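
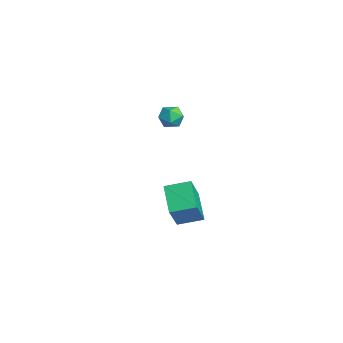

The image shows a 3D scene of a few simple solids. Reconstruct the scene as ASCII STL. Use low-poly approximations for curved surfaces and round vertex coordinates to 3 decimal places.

solid 
facet normal -0.468 0.358 -0.808
outer loop
vertex 2.013 -3.105 -0.087
vertex 2.452 -1.649 0.303
vertex 3.698 -3.325 -1.161
endloop
endfacet
facet normal -0.279 -0.928 -0.248
outer loop
vertex 4.728 -4.111 0.617
vertex 2.013 -3.105 -0.087
vertex 3.698 -3.325 -1.161
endloop
endfacet
facet normal -0.468 0.358 -0.808
outer loop
vertex 3.698 -3.325 -1.161
vertex 2.452 -1.649 0.303
vertex 4.137 -1.869 -0.771
endloop
endfacet
facet normal 0.838 -0.110 -0.534
outer loop
vertex 4.137 -1.869 -0.771
vertex 4.728 -4.111 0.617
vertex 3.698 -3.325 -1.161
endloop
endfacet
facet normal -0.838 0.110 0.534
outer loop
vertex 2.013 -3.105 -0.087
vertex 3.482 -2.435 2.081
vertex 2.452 -1.649 0.303
endloop
endfacet
facet normal -0.279 -0.928 -0.248
outer loop
vertex 3.043 -3.891 1.691
vertex 2.013 -3.105 -0.087
vertex 4.728 -4.111 0.617
endloop
endfacet
facet normal -0.838 0.110 0.534
outer loop
vertex 3.043 -3.891 1.691
vertex 3.482 -2.435 2.081
vertex 2.013 -3.105 -0.087
endloop
endfacet
facet normal 0.279 0.928 0.248
outer loop
vertex 2.452 -1.649 0.303
vertex 3.482 -2.435 2.081
vertex 4.137 -1.869 -0.771
endloop
endfacet
facet normal 0.838 -0.110 -0.534
outer loop
vertex 5.167 -2.655 1.007
vertex 4.728 -4.111 0.617
vertex 4.137 -1.869 -0.771
endloop
endfacet
facet normal 0.279 0.928 0.248
outer loop
vertex 4.137 -1.869 -0.771
vertex 3.482 -2.435 2.081
vertex 5.167 -2.655 1.007
endloop
endfacet
facet normal 0.468 -0.358 0.808
outer loop
vertex 5.167 -2.655 1.007
vertex 3.043 -3.891 1.691
vertex 4.728 -4.111 0.617
endloop
endfacet
facet normal 0.468 -0.358 0.808
outer loop
vertex 3.482 -2.435 2.081
vertex 3.043 -3.891 1.691
vertex 5.167 -2.655 1.007
endloop
endfacet
facet normal 0.128 0.919 0.372
outer loop
vertex -3.716 -0.497 3.152
vertex -3.82 -0.818 3.98
vertex -3.006 -0.783 3.614
endloop
endfacet
facet normal 0.491 0.839 -0.235
outer loop
vertex -3.716 -0.497 3.152
vertex -3.006 -0.783 3.614
vertex -3.084 -0.981 2.746
endloop
endfacet
facet normal 0.027 0.663 -0.748
outer loop
vertex -3.716 -0.497 3.152
vertex -3.084 -0.981 2.746
vertex -3.947 -1.139 2.575
endloop
endfacet
facet normal -0.624 0.634 -0.456
outer loop
vertex -3.716 -0.497 3.152
vertex -3.947 -1.139 2.575
vertex -4.402 -1.038 3.338
endloop
endfacet
facet normal -0.561 0.793 0.237
outer loop
vertex -3.716 -0.497 3.152
vertex -4.402 -1.038 3.338
vertex -3.82 -0.818 3.98
endloop
endfacet
facet normal 0.944 0.294 -0.152
outer loop
vertex -3.084 -0.981 2.746
vertex -3.006 -0.783 3.614
vertex -2.798 -1.602 3.322
endloop
endfacet
facet normal 0.356 0.424 0.833
outer loop
vertex -3.006 -0.783 3.614
vertex -3.82 -0.818 3.98
vertex -3.253 -1.501 4.085
endloop
endfacet
facet normal -0.759 0.219 0.613
outer loop
vertex -3.82 -0.818 3.98
vertex -4.402 -1.038 3.338
vertex -4.116 -1.659 3.914
endloop
endfacet
facet normal -0.860 -0.037 -0.508
outer loop
vertex -4.402 -1.038 3.338
vertex -3.947 -1.139 2.575
vertex -4.194 -1.857 3.046
endloop
endfacet
facet normal 0.193 0.009 -0.981
outer loop
vertex -3.947 -1.139 2.575
vertex -3.084 -0.981 2.746
vertex -3.38 -1.822 2.68
endloop
endfacet
facet normal 0.624 -0.634 0.456
outer loop
vertex -3.484 -2.143 3.508
vertex -2.798 -1.602 3.322
vertex -3.253 -1.501 4.085
endloop
endfacet
facet normal -0.027 -0.663 0.748
outer loop
vertex -3.484 -2.143 3.508
vertex -3.253 -1.501 4.085
vertex -4.116 -1.659 3.914
endloop
endfacet
facet normal -0.491 -0.839 0.235
outer loop
vertex -3.484 -2.143 3.508
vertex -4.116 -1.659 3.914
vertex -4.194 -1.857 3.046
endloop
endfacet
facet normal -0.128 -0.919 -0.372
outer loop
vertex -3.484 -2.143 3.508
vertex -4.194 -1.857 3.046
vertex -3.38 -1.822 2.68
endloop
endfacet
facet normal 0.561 -0.793 -0.237
outer loop
vertex -3.484 -2.143 3.508
vertex -3.38 -1.822 2.68
vertex -2.798 -1.602 3.322
endloop
endfacet
facet normal 0.860 0.037 0.508
outer loop
vertex -3.253 -1.501 4.085
vertex -2.798 -1.602 3.322
vertex -3.006 -0.783 3.614
endloop
endfacet
facet normal -0.193 -0.009 0.981
outer loop
vertex -4.116 -1.659 3.914
vertex -3.253 -1.501 4.085
vertex -3.82 -0.818 3.98
endloop
endfacet
facet normal -0.944 -0.294 0.152
outer loop
vertex -4.194 -1.857 3.046
vertex -4.116 -1.659 3.914
vertex -4.402 -1.038 3.338
endloop
endfacet
facet normal -0.356 -0.424 -0.833
outer loop
vertex -3.38 -1.822 2.68
vertex -4.194 -1.857 3.046
vertex -3.947 -1.139 2.575
endloop
endfacet
facet normal 0.759 -0.219 -0.613
outer loop
vertex -2.798 -1.602 3.322
vertex -3.38 -1.822 2.68
vertex -3.084 -0.981 2.746
endloop
endfacet

endsolid


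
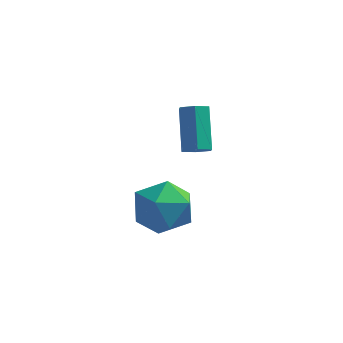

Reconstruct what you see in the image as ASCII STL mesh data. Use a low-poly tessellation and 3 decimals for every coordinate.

solid 
facet normal 0.185 -0.648 -0.739
outer loop
vertex 1.131 -1.223 0.15
vertex 0.627 -1.158 -0.033
vertex 1.023 -0.839 -0.214
endloop
endfacet
facet normal 0.962 0.273 0.003
outer loop
vertex 1.131 -1.223 0.15
vertex 1.023 -0.839 -0.214
vertex 0.816 -0.126 1.397
endloop
endfacet
facet normal 0.962 0.272 0.004
outer loop
vertex 0.816 -0.126 1.397
vertex 1.023 -0.839 -0.214
vertex 0.709 0.258 1.032
endloop
endfacet
facet normal -0.187 0.649 0.738
outer loop
vertex 0.816 -0.126 1.397
vertex 0.709 0.258 1.032
vertex 0.313 -0.062 1.213
endloop
endfacet
facet normal 0.187 -0.650 -0.737
outer loop
vertex 1.023 -0.839 -0.214
vertex 0.627 -1.158 -0.033
vertex 0.52 -0.775 -0.398
endloop
endfacet
facet normal 0.309 0.751 -0.583
outer loop
vertex 1.023 -0.839 -0.214
vertex 0.52 -0.775 -0.398
vertex 0.709 0.258 1.032
endloop
endfacet
facet normal 0.307 0.752 -0.584
outer loop
vertex 0.709 0.258 1.032
vertex 0.52 -0.775 -0.398
vertex 0.205 0.322 0.849
endloop
endfacet
facet normal -0.186 0.648 0.739
outer loop
vertex 0.709 0.258 1.032
vertex 0.205 0.322 0.849
vertex 0.313 -0.062 1.213
endloop
endfacet
facet normal 0.187 -0.650 -0.737
outer loop
vertex 0.52 -0.775 -0.398
vertex 0.627 -1.158 -0.033
vertex 0.124 -1.094 -0.217
endloop
endfacet
facet normal -0.654 0.479 -0.586
outer loop
vertex 0.52 -0.775 -0.398
vertex 0.124 -1.094 -0.217
vertex 0.205 0.322 0.849
endloop
endfacet
facet normal -0.654 0.479 -0.586
outer loop
vertex 0.205 0.322 0.849
vertex 0.124 -1.094 -0.217
vertex -0.191 0.003 1.03
endloop
endfacet
facet normal -0.185 0.648 0.739
outer loop
vertex 0.205 0.322 0.849
vertex -0.191 0.003 1.03
vertex 0.313 -0.062 1.213
endloop
endfacet
facet normal 0.187 -0.649 -0.738
outer loop
vertex 0.124 -1.094 -0.217
vertex 0.627 -1.158 -0.033
vertex 0.231 -1.478 0.148
endloop
endfacet
facet normal -0.962 -0.272 -0.004
outer loop
vertex 0.124 -1.094 -0.217
vertex 0.231 -1.478 0.148
vertex -0.191 0.003 1.03
endloop
endfacet
facet normal -0.962 -0.273 -0.002
outer loop
vertex -0.191 0.003 1.03
vertex 0.231 -1.478 0.148
vertex -0.083 -0.381 1.394
endloop
endfacet
facet normal -0.185 0.648 0.739
outer loop
vertex -0.191 0.003 1.03
vertex -0.083 -0.381 1.394
vertex 0.313 -0.062 1.213
endloop
endfacet
facet normal 0.186 -0.648 -0.739
outer loop
vertex 0.231 -1.478 0.148
vertex 0.627 -1.158 -0.033
vertex 0.735 -1.542 0.331
endloop
endfacet
facet normal -0.307 -0.751 0.584
outer loop
vertex 0.231 -1.478 0.148
vertex 0.735 -1.542 0.331
vertex -0.083 -0.381 1.394
endloop
endfacet
facet normal -0.309 -0.751 0.583
outer loop
vertex -0.083 -0.381 1.394
vertex 0.735 -1.542 0.331
vertex 0.42 -0.445 1.578
endloop
endfacet
facet normal -0.187 0.650 0.737
outer loop
vertex -0.083 -0.381 1.394
vertex 0.42 -0.445 1.578
vertex 0.313 -0.062 1.213
endloop
endfacet
facet normal 0.185 -0.648 -0.739
outer loop
vertex 0.735 -1.542 0.331
vertex 0.627 -1.158 -0.033
vertex 1.131 -1.223 0.15
endloop
endfacet
facet normal 0.654 -0.479 0.586
outer loop
vertex 0.735 -1.542 0.331
vertex 1.131 -1.223 0.15
vertex 0.42 -0.445 1.578
endloop
endfacet
facet normal 0.654 -0.479 0.586
outer loop
vertex 0.42 -0.445 1.578
vertex 1.131 -1.223 0.15
vertex 0.816 -0.126 1.397
endloop
endfacet
facet normal -0.187 0.650 0.737
outer loop
vertex 0.42 -0.445 1.578
vertex 0.816 -0.126 1.397
vertex 0.313 -0.062 1.213
endloop
endfacet
facet normal -0.976 -0.212 -0.054
outer loop
vertex -0.719 -3.736 -1.201
vertex -0.518 -4.75 -0.844
vertex -0.732 -3.95 -0.129
endloop
endfacet
facet normal -0.873 0.480 0.085
outer loop
vertex -0.719 -3.736 -1.201
vertex -0.732 -3.95 -0.129
vertex -0.264 -3.033 -0.498
endloop
endfacet
facet normal -0.481 0.756 -0.444
outer loop
vertex -0.719 -3.736 -1.201
vertex -0.264 -3.033 -0.498
vertex 0.239 -3.266 -1.44
endloop
endfacet
facet normal -0.342 0.234 -0.910
outer loop
vertex -0.719 -3.736 -1.201
vertex 0.239 -3.266 -1.44
vertex 0.082 -4.327 -1.654
endloop
endfacet
facet normal -0.647 -0.364 -0.670
outer loop
vertex -0.719 -3.736 -1.201
vertex 0.082 -4.327 -1.654
vertex -0.518 -4.75 -0.844
endloop
endfacet
facet normal -0.495 0.530 0.689
outer loop
vertex -0.264 -3.033 -0.498
vertex -0.732 -3.95 -0.129
vertex 0.218 -3.613 0.294
endloop
endfacet
facet normal -0.661 -0.591 0.463
outer loop
vertex -0.732 -3.95 -0.129
vertex -0.518 -4.75 -0.844
vertex 0.061 -4.674 0.08
endloop
endfacet
facet normal -0.130 -0.836 -0.533
outer loop
vertex -0.518 -4.75 -0.844
vertex 0.082 -4.327 -1.654
vertex 0.564 -4.907 -0.862
endloop
endfacet
facet normal 0.364 0.132 -0.922
outer loop
vertex 0.082 -4.327 -1.654
vertex 0.239 -3.266 -1.44
vertex 1.032 -3.99 -1.231
endloop
endfacet
facet normal 0.139 0.976 -0.167
outer loop
vertex 0.239 -3.266 -1.44
vertex -0.264 -3.033 -0.498
vertex 0.818 -3.19 -0.516
endloop
endfacet
facet normal 0.342 -0.234 0.910
outer loop
vertex 1.019 -4.204 -0.159
vertex 0.218 -3.613 0.294
vertex 0.061 -4.674 0.08
endloop
endfacet
facet normal 0.481 -0.756 0.444
outer loop
vertex 1.019 -4.204 -0.159
vertex 0.061 -4.674 0.08
vertex 0.564 -4.907 -0.862
endloop
endfacet
facet normal 0.873 -0.480 -0.085
outer loop
vertex 1.019 -4.204 -0.159
vertex 0.564 -4.907 -0.862
vertex 1.032 -3.99 -1.231
endloop
endfacet
facet normal 0.976 0.212 0.054
outer loop
vertex 1.019 -4.204 -0.159
vertex 1.032 -3.99 -1.231
vertex 0.818 -3.19 -0.516
endloop
endfacet
facet normal 0.647 0.364 0.670
outer loop
vertex 1.019 -4.204 -0.159
vertex 0.818 -3.19 -0.516
vertex 0.218 -3.613 0.294
endloop
endfacet
facet normal -0.364 -0.132 0.922
outer loop
vertex 0.061 -4.674 0.08
vertex 0.218 -3.613 0.294
vertex -0.732 -3.95 -0.129
endloop
endfacet
facet normal -0.139 -0.976 0.167
outer loop
vertex 0.564 -4.907 -0.862
vertex 0.061 -4.674 0.08
vertex -0.518 -4.75 -0.844
endloop
endfacet
facet normal 0.495 -0.530 -0.689
outer loop
vertex 1.032 -3.99 -1.231
vertex 0.564 -4.907 -0.862
vertex 0.082 -4.327 -1.654
endloop
endfacet
facet normal 0.661 0.591 -0.463
outer loop
vertex 0.818 -3.19 -0.516
vertex 1.032 -3.99 -1.231
vertex 0.239 -3.266 -1.44
endloop
endfacet
facet normal 0.130 0.836 0.533
outer loop
vertex 0.218 -3.613 0.294
vertex 0.818 -3.19 -0.516
vertex -0.264 -3.033 -0.498
endloop
endfacet

endsolid


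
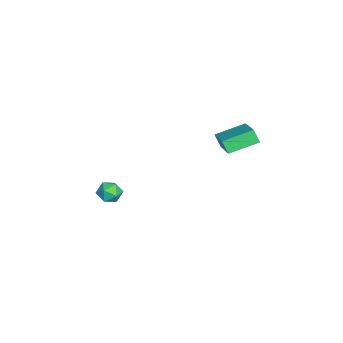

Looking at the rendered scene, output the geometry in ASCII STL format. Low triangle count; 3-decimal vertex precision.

solid 
facet normal -0.744 0.652 -0.142
outer loop
vertex -4.433 -3.71 -2.457
vertex -4.609 -3.748 -1.711
vertex -4.104 -3.226 -1.96
endloop
endfacet
facet normal -0.213 0.767 -0.606
outer loop
vertex -4.433 -3.71 -2.457
vertex -4.104 -3.226 -1.96
vertex -3.684 -3.549 -2.516
endloop
endfacet
facet normal -0.113 0.168 -0.979
outer loop
vertex -4.433 -3.71 -2.457
vertex -3.684 -3.549 -2.516
vertex -3.93 -4.27 -2.611
endloop
endfacet
facet normal -0.583 -0.318 -0.748
outer loop
vertex -4.433 -3.71 -2.457
vertex -3.93 -4.27 -2.611
vertex -4.502 -4.393 -2.113
endloop
endfacet
facet normal -0.973 -0.018 -0.230
outer loop
vertex -4.433 -3.71 -2.457
vertex -4.502 -4.393 -2.113
vertex -4.609 -3.748 -1.711
endloop
endfacet
facet normal 0.381 0.895 -0.232
outer loop
vertex -3.684 -3.549 -2.516
vertex -4.104 -3.226 -1.96
vertex -3.398 -3.487 -1.807
endloop
endfacet
facet normal -0.479 0.710 0.517
outer loop
vertex -4.104 -3.226 -1.96
vertex -4.609 -3.748 -1.711
vertex -3.97 -3.61 -1.309
endloop
endfacet
facet normal -0.848 -0.374 0.375
outer loop
vertex -4.609 -3.748 -1.711
vertex -4.502 -4.393 -2.113
vertex -4.216 -4.331 -1.404
endloop
endfacet
facet normal -0.218 -0.860 -0.462
outer loop
vertex -4.502 -4.393 -2.113
vertex -3.93 -4.27 -2.611
vertex -3.796 -4.654 -1.96
endloop
endfacet
facet normal 0.543 -0.075 -0.837
outer loop
vertex -3.93 -4.27 -2.611
vertex -3.684 -3.549 -2.516
vertex -3.291 -4.132 -2.209
endloop
endfacet
facet normal 0.583 0.318 0.748
outer loop
vertex -3.467 -4.17 -1.463
vertex -3.398 -3.487 -1.807
vertex -3.97 -3.61 -1.309
endloop
endfacet
facet normal 0.113 -0.168 0.979
outer loop
vertex -3.467 -4.17 -1.463
vertex -3.97 -3.61 -1.309
vertex -4.216 -4.331 -1.404
endloop
endfacet
facet normal 0.213 -0.767 0.606
outer loop
vertex -3.467 -4.17 -1.463
vertex -4.216 -4.331 -1.404
vertex -3.796 -4.654 -1.96
endloop
endfacet
facet normal 0.744 -0.652 0.142
outer loop
vertex -3.467 -4.17 -1.463
vertex -3.796 -4.654 -1.96
vertex -3.291 -4.132 -2.209
endloop
endfacet
facet normal 0.973 0.018 0.230
outer loop
vertex -3.467 -4.17 -1.463
vertex -3.291 -4.132 -2.209
vertex -3.398 -3.487 -1.807
endloop
endfacet
facet normal 0.218 0.860 0.462
outer loop
vertex -3.97 -3.61 -1.309
vertex -3.398 -3.487 -1.807
vertex -4.104 -3.226 -1.96
endloop
endfacet
facet normal -0.543 0.075 0.837
outer loop
vertex -4.216 -4.331 -1.404
vertex -3.97 -3.61 -1.309
vertex -4.609 -3.748 -1.711
endloop
endfacet
facet normal -0.381 -0.895 0.232
outer loop
vertex -3.796 -4.654 -1.96
vertex -4.216 -4.331 -1.404
vertex -4.502 -4.393 -2.113
endloop
endfacet
facet normal 0.479 -0.710 -0.517
outer loop
vertex -3.291 -4.132 -2.209
vertex -3.796 -4.654 -1.96
vertex -3.93 -4.27 -2.611
endloop
endfacet
facet normal 0.848 0.374 -0.375
outer loop
vertex -3.398 -3.487 -1.807
vertex -3.291 -4.132 -2.209
vertex -3.684 -3.549 -2.516
endloop
endfacet
facet normal -0.304 -0.414 0.858
outer loop
vertex -2.054 2.074 3.984
vertex -2.72 3.602 4.485
vertex -3.956 1.55 3.056
endloop
endfacet
facet normal 0.382 -0.878 -0.288
outer loop
vertex -3.7 1.898 2.335
vertex -2.054 2.074 3.984
vertex -3.956 1.55 3.056
endloop
endfacet
facet normal -0.305 -0.414 0.858
outer loop
vertex -3.956 1.55 3.056
vertex -2.72 3.602 4.485
vertex -4.622 3.078 3.556
endloop
endfacet
facet normal -0.872 -0.241 -0.426
outer loop
vertex -4.622 3.078 3.556
vertex -3.7 1.898 2.335
vertex -3.956 1.55 3.056
endloop
endfacet
facet normal 0.872 0.241 0.426
outer loop
vertex -2.054 2.074 3.984
vertex -2.464 3.95 3.764
vertex -2.72 3.602 4.485
endloop
endfacet
facet normal 0.383 -0.878 -0.288
outer loop
vertex -1.798 2.422 3.264
vertex -2.054 2.074 3.984
vertex -3.7 1.898 2.335
endloop
endfacet
facet normal 0.872 0.241 0.426
outer loop
vertex -1.798 2.422 3.264
vertex -2.464 3.95 3.764
vertex -2.054 2.074 3.984
endloop
endfacet
facet normal -0.383 0.878 0.288
outer loop
vertex -2.72 3.602 4.485
vertex -2.464 3.95 3.764
vertex -4.622 3.078 3.556
endloop
endfacet
facet normal -0.872 -0.240 -0.426
outer loop
vertex -4.366 3.426 2.836
vertex -3.7 1.898 2.335
vertex -4.622 3.078 3.556
endloop
endfacet
facet normal -0.382 0.878 0.288
outer loop
vertex -4.622 3.078 3.556
vertex -2.464 3.95 3.764
vertex -4.366 3.426 2.836
endloop
endfacet
facet normal 0.305 0.414 -0.858
outer loop
vertex -4.366 3.426 2.836
vertex -1.798 2.422 3.264
vertex -3.7 1.898 2.335
endloop
endfacet
facet normal 0.305 0.414 -0.858
outer loop
vertex -2.464 3.95 3.764
vertex -1.798 2.422 3.264
vertex -4.366 3.426 2.836
endloop
endfacet

endsolid


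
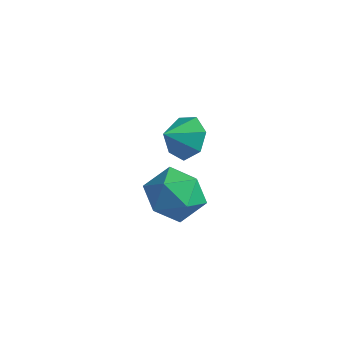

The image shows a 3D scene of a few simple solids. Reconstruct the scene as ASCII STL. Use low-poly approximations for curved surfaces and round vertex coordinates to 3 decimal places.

solid 
facet normal -0.334 0.842 -0.423
outer loop
vertex 0.984 -0.618 1.746
vertex 0.015 -0.648 2.452
vertex 1.004 -0.074 2.814
endloop
endfacet
facet normal 0.380 0.821 -0.425
outer loop
vertex 0.984 -0.618 1.746
vertex 1.004 -0.074 2.814
vertex 1.954 -0.705 2.444
endloop
endfacet
facet normal 0.582 0.235 -0.779
outer loop
vertex 0.984 -0.618 1.746
vertex 1.954 -0.705 2.444
vertex 1.553 -1.668 1.854
endloop
endfacet
facet normal -0.006 -0.106 -0.994
outer loop
vertex 0.984 -0.618 1.746
vertex 1.553 -1.668 1.854
vertex 0.355 -1.632 1.858
endloop
endfacet
facet normal -0.572 0.270 -0.774
outer loop
vertex 0.984 -0.618 1.746
vertex 0.355 -1.632 1.858
vertex 0.015 -0.648 2.452
endloop
endfacet
facet normal 0.601 0.759 0.250
outer loop
vertex 1.954 -0.705 2.444
vertex 1.004 -0.074 2.814
vertex 1.585 -0.788 3.582
endloop
endfacet
facet normal -0.553 0.793 0.254
outer loop
vertex 1.004 -0.074 2.814
vertex 0.015 -0.648 2.452
vertex 0.387 -0.752 3.586
endloop
endfacet
facet normal -0.940 -0.135 -0.315
outer loop
vertex 0.015 -0.648 2.452
vertex 0.355 -1.632 1.858
vertex -0.014 -1.715 2.996
endloop
endfacet
facet normal -0.025 -0.741 -0.671
outer loop
vertex 0.355 -1.632 1.858
vertex 1.553 -1.668 1.854
vertex 0.936 -2.346 2.626
endloop
endfacet
facet normal 0.928 -0.189 -0.322
outer loop
vertex 1.553 -1.668 1.854
vertex 1.954 -0.705 2.444
vertex 1.925 -1.772 2.988
endloop
endfacet
facet normal 0.006 0.106 0.994
outer loop
vertex 0.956 -1.802 3.694
vertex 1.585 -0.788 3.582
vertex 0.387 -0.752 3.586
endloop
endfacet
facet normal -0.582 -0.235 0.779
outer loop
vertex 0.956 -1.802 3.694
vertex 0.387 -0.752 3.586
vertex -0.014 -1.715 2.996
endloop
endfacet
facet normal -0.380 -0.821 0.425
outer loop
vertex 0.956 -1.802 3.694
vertex -0.014 -1.715 2.996
vertex 0.936 -2.346 2.626
endloop
endfacet
facet normal 0.334 -0.842 0.423
outer loop
vertex 0.956 -1.802 3.694
vertex 0.936 -2.346 2.626
vertex 1.925 -1.772 2.988
endloop
endfacet
facet normal 0.572 -0.270 0.774
outer loop
vertex 0.956 -1.802 3.694
vertex 1.925 -1.772 2.988
vertex 1.585 -0.788 3.582
endloop
endfacet
facet normal 0.025 0.741 0.671
outer loop
vertex 0.387 -0.752 3.586
vertex 1.585 -0.788 3.582
vertex 1.004 -0.074 2.814
endloop
endfacet
facet normal -0.928 0.189 0.322
outer loop
vertex -0.014 -1.715 2.996
vertex 0.387 -0.752 3.586
vertex 0.015 -0.648 2.452
endloop
endfacet
facet normal -0.601 -0.759 -0.250
outer loop
vertex 0.936 -2.346 2.626
vertex -0.014 -1.715 2.996
vertex 0.355 -1.632 1.858
endloop
endfacet
facet normal 0.553 -0.793 -0.254
outer loop
vertex 1.925 -1.772 2.988
vertex 0.936 -2.346 2.626
vertex 1.553 -1.668 1.854
endloop
endfacet
facet normal 0.940 0.135 0.315
outer loop
vertex 1.585 -0.788 3.582
vertex 1.925 -1.772 2.988
vertex 1.954 -0.705 2.444
endloop
endfacet
facet normal 0.255 0.783 -0.567
outer loop
vertex -1.397 2.337 0.887
vertex -1.786 2.964 1.577
vertex -0.843 2.608 1.51
endloop
endfacet
facet normal 0.432 -0.902 0.008
outer loop
vertex -1.397 2.337 0.887
vertex -0.843 2.608 1.51
vertex -2.094 2.016 2.263
endloop
endfacet
facet normal 0.255 0.783 -0.568
outer loop
vertex -0.843 2.608 1.51
vertex -1.786 2.964 1.577
vertex -0.999 3.147 2.183
endloop
endfacet
facet normal 0.606 -0.546 0.578
outer loop
vertex -0.843 2.608 1.51
vertex -0.999 3.147 2.183
vertex -2.094 2.016 2.263
endloop
endfacet
facet normal 0.255 0.783 -0.567
outer loop
vertex -0.999 3.147 2.183
vertex -1.786 2.964 1.577
vertex -1.748 3.548 2.4
endloop
endfacet
facet normal 0.209 -0.134 0.969
outer loop
vertex -0.999 3.147 2.183
vertex -1.748 3.548 2.4
vertex -2.094 2.016 2.263
endloop
endfacet
facet normal 0.255 0.783 -0.567
outer loop
vertex -1.748 3.548 2.4
vertex -1.786 2.964 1.577
vertex -2.525 3.509 1.997
endloop
endfacet
facet normal -0.461 0.025 0.887
outer loop
vertex -1.748 3.548 2.4
vertex -2.525 3.509 1.997
vertex -2.094 2.016 2.263
endloop
endfacet
facet normal 0.255 0.783 -0.568
outer loop
vertex -2.525 3.509 1.997
vertex -1.786 2.964 1.577
vertex -2.746 3.059 1.277
endloop
endfacet
facet normal -0.899 -0.189 0.394
outer loop
vertex -2.525 3.509 1.997
vertex -2.746 3.059 1.277
vertex -2.094 2.016 2.263
endloop
endfacet
facet normal 0.255 0.783 -0.567
outer loop
vertex -2.746 3.059 1.277
vertex -1.786 2.964 1.577
vertex -2.244 2.538 0.783
endloop
endfacet
facet normal -0.776 -0.616 -0.139
outer loop
vertex -2.746 3.059 1.277
vertex -2.244 2.538 0.783
vertex -2.094 2.016 2.263
endloop
endfacet
facet normal 0.255 0.783 -0.567
outer loop
vertex -2.244 2.538 0.783
vertex -1.786 2.964 1.577
vertex -1.397 2.337 0.887
endloop
endfacet
facet normal -0.183 -0.933 -0.310
outer loop
vertex -2.244 2.538 0.783
vertex -1.397 2.337 0.887
vertex -2.094 2.016 2.263
endloop
endfacet

endsolid


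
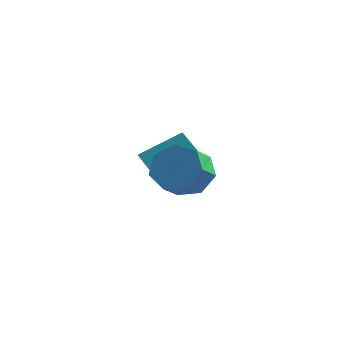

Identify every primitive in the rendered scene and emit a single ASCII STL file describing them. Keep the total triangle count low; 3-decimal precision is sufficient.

solid 
facet normal -0.762 0.252 0.597
outer loop
vertex -4.955 0.22 -2.48
vertex -3.812 1.509 -1.566
vertex -5.367 1.273 -3.45
endloop
endfacet
facet normal -0.586 -0.661 -0.469
outer loop
vertex -4.088 0.851 -4.454
vertex -4.955 0.22 -2.48
vertex -5.367 1.273 -3.45
endloop
endfacet
facet normal -0.762 0.251 0.597
outer loop
vertex -5.367 1.273 -3.45
vertex -3.812 1.509 -1.566
vertex -4.225 2.563 -2.536
endloop
endfacet
facet normal -0.278 0.707 -0.651
outer loop
vertex -4.225 2.563 -2.536
vertex -4.088 0.851 -4.454
vertex -5.367 1.273 -3.45
endloop
endfacet
facet normal 0.277 -0.707 0.650
outer loop
vertex -4.955 0.22 -2.48
vertex -2.533 1.087 -2.57
vertex -3.812 1.509 -1.566
endloop
endfacet
facet normal -0.586 -0.661 -0.469
outer loop
vertex -3.675 -0.203 -3.484
vertex -4.955 0.22 -2.48
vertex -4.088 0.851 -4.454
endloop
endfacet
facet normal 0.277 -0.707 0.651
outer loop
vertex -3.675 -0.203 -3.484
vertex -2.533 1.087 -2.57
vertex -4.955 0.22 -2.48
endloop
endfacet
facet normal 0.586 0.661 0.469
outer loop
vertex -3.812 1.509 -1.566
vertex -2.533 1.087 -2.57
vertex -4.225 2.563 -2.536
endloop
endfacet
facet normal -0.277 0.707 -0.651
outer loop
vertex -2.945 2.14 -3.54
vertex -4.088 0.851 -4.454
vertex -4.225 2.563 -2.536
endloop
endfacet
facet normal 0.586 0.661 0.469
outer loop
vertex -4.225 2.563 -2.536
vertex -2.533 1.087 -2.57
vertex -2.945 2.14 -3.54
endloop
endfacet
facet normal 0.761 -0.252 -0.597
outer loop
vertex -2.945 2.14 -3.54
vertex -3.675 -0.203 -3.484
vertex -4.088 0.851 -4.454
endloop
endfacet
facet normal 0.762 -0.252 -0.597
outer loop
vertex -2.533 1.087 -2.57
vertex -3.675 -0.203 -3.484
vertex -2.945 2.14 -3.54
endloop
endfacet
facet normal 0.025 0.790 -0.613
outer loop
vertex -0.446 -1.879 -1.44
vertex -1.476 -1.944 -1.566
vertex -0.942 -1.407 -0.852
endloop
endfacet
facet normal 0.835 0.321 0.447
outer loop
vertex -0.446 -1.879 -1.44
vertex -0.942 -1.407 -0.852
vertex -0.474 -2.771 -0.748
endloop
endfacet
facet normal 0.835 0.321 0.447
outer loop
vertex -0.474 -2.771 -0.748
vertex -0.942 -1.407 -0.852
vertex -0.97 -2.3 -0.16
endloop
endfacet
facet normal -0.025 -0.790 0.612
outer loop
vertex -0.474 -2.771 -0.748
vertex -0.97 -2.3 -0.16
vertex -1.504 -2.836 -0.874
endloop
endfacet
facet normal 0.025 0.790 -0.613
outer loop
vertex -0.942 -1.407 -0.852
vertex -1.476 -1.944 -1.566
vertex -1.841 -1.34 -0.802
endloop
endfacet
facet normal 0.089 0.608 0.789
outer loop
vertex -0.942 -1.407 -0.852
vertex -1.841 -1.34 -0.802
vertex -0.97 -2.3 -0.16
endloop
endfacet
facet normal 0.089 0.608 0.789
outer loop
vertex -0.97 -2.3 -0.16
vertex -1.841 -1.34 -0.802
vertex -1.869 -2.233 -0.11
endloop
endfacet
facet normal -0.025 -0.790 0.612
outer loop
vertex -0.97 -2.3 -0.16
vertex -1.869 -2.233 -0.11
vertex -1.504 -2.836 -0.874
endloop
endfacet
facet normal 0.025 0.790 -0.613
outer loop
vertex -1.841 -1.34 -0.802
vertex -1.476 -1.944 -1.566
vertex -2.465 -1.727 -1.327
endloop
endfacet
facet normal -0.722 0.438 0.536
outer loop
vertex -1.841 -1.34 -0.802
vertex -2.465 -1.727 -1.327
vertex -1.869 -2.233 -0.11
endloop
endfacet
facet normal -0.722 0.438 0.536
outer loop
vertex -1.869 -2.233 -0.11
vertex -2.465 -1.727 -1.327
vertex -2.493 -2.62 -0.635
endloop
endfacet
facet normal -0.025 -0.790 0.612
outer loop
vertex -1.869 -2.233 -0.11
vertex -2.493 -2.62 -0.635
vertex -1.504 -2.836 -0.874
endloop
endfacet
facet normal 0.025 0.790 -0.612
outer loop
vertex -2.465 -1.727 -1.327
vertex -1.476 -1.944 -1.566
vertex -2.344 -2.277 -2.032
endloop
endfacet
facet normal -0.991 -0.063 -0.121
outer loop
vertex -2.465 -1.727 -1.327
vertex -2.344 -2.277 -2.032
vertex -2.493 -2.62 -0.635
endloop
endfacet
facet normal -0.991 -0.063 -0.121
outer loop
vertex -2.493 -2.62 -0.635
vertex -2.344 -2.277 -2.032
vertex -2.372 -3.17 -1.34
endloop
endfacet
facet normal -0.025 -0.790 0.612
outer loop
vertex -2.493 -2.62 -0.635
vertex -2.372 -3.17 -1.34
vertex -1.504 -2.836 -0.874
endloop
endfacet
facet normal 0.025 0.790 -0.612
outer loop
vertex -2.344 -2.277 -2.032
vertex -1.476 -1.944 -1.566
vertex -1.57 -2.576 -2.386
endloop
endfacet
facet normal -0.513 -0.516 -0.686
outer loop
vertex -2.344 -2.277 -2.032
vertex -1.57 -2.576 -2.386
vertex -2.372 -3.17 -1.34
endloop
endfacet
facet normal -0.513 -0.516 -0.686
outer loop
vertex -2.372 -3.17 -1.34
vertex -1.57 -2.576 -2.386
vertex -1.598 -3.469 -1.694
endloop
endfacet
facet normal -0.025 -0.790 0.613
outer loop
vertex -2.372 -3.17 -1.34
vertex -1.598 -3.469 -1.694
vertex -1.504 -2.836 -0.874
endloop
endfacet
facet normal 0.025 0.790 -0.612
outer loop
vertex -1.57 -2.576 -2.386
vertex -1.476 -1.944 -1.566
vertex -0.725 -2.399 -2.123
endloop
endfacet
facet normal 0.350 -0.581 -0.735
outer loop
vertex -1.57 -2.576 -2.386
vertex -0.725 -2.399 -2.123
vertex -1.598 -3.469 -1.694
endloop
endfacet
facet normal 0.350 -0.581 -0.735
outer loop
vertex -1.598 -3.469 -1.694
vertex -0.725 -2.399 -2.123
vertex -0.753 -3.292 -1.431
endloop
endfacet
facet normal -0.025 -0.790 0.613
outer loop
vertex -1.598 -3.469 -1.694
vertex -0.753 -3.292 -1.431
vertex -1.504 -2.836 -0.874
endloop
endfacet
facet normal 0.025 0.790 -0.612
outer loop
vertex -0.725 -2.399 -2.123
vertex -1.476 -1.944 -1.566
vertex -0.446 -1.879 -1.44
endloop
endfacet
facet normal 0.951 -0.208 -0.230
outer loop
vertex -0.725 -2.399 -2.123
vertex -0.446 -1.879 -1.44
vertex -0.753 -3.292 -1.431
endloop
endfacet
facet normal 0.951 -0.208 -0.230
outer loop
vertex -0.753 -3.292 -1.431
vertex -0.446 -1.879 -1.44
vertex -0.474 -2.771 -0.748
endloop
endfacet
facet normal -0.025 -0.790 0.613
outer loop
vertex -0.753 -3.292 -1.431
vertex -0.474 -2.771 -0.748
vertex -1.504 -2.836 -0.874
endloop
endfacet

endsolid


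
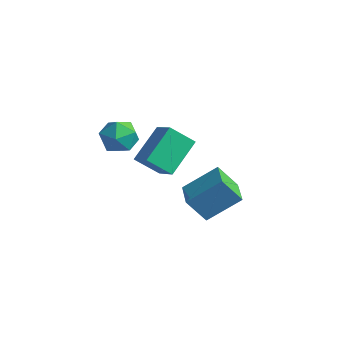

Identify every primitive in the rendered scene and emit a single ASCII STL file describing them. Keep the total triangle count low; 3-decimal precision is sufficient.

solid 
facet normal -0.457 -0.391 0.799
outer loop
vertex -1.152 0.528 -2.353
vertex -2.314 1.54 -2.523
vertex -2.138 -0.809 -3.571
endloop
endfacet
facet normal 0.750 -0.653 0.109
outer loop
vertex -1.426 -0.2 -4.817
vertex -1.152 0.528 -2.353
vertex -2.138 -0.809 -3.571
endloop
endfacet
facet normal -0.456 -0.391 0.799
outer loop
vertex -2.138 -0.809 -3.571
vertex -2.314 1.54 -2.523
vertex -3.3 0.202 -3.74
endloop
endfacet
facet normal -0.479 -0.649 -0.591
outer loop
vertex -3.3 0.202 -3.74
vertex -1.426 -0.2 -4.817
vertex -2.138 -0.809 -3.571
endloop
endfacet
facet normal 0.479 0.649 0.591
outer loop
vertex -1.152 0.528 -2.353
vertex -1.602 2.149 -3.769
vertex -2.314 1.54 -2.523
endloop
endfacet
facet normal 0.750 -0.652 0.109
outer loop
vertex -0.44 1.138 -3.6
vertex -1.152 0.528 -2.353
vertex -1.426 -0.2 -4.817
endloop
endfacet
facet normal 0.479 0.649 0.591
outer loop
vertex -0.44 1.138 -3.6
vertex -1.602 2.149 -3.769
vertex -1.152 0.528 -2.353
endloop
endfacet
facet normal -0.750 0.652 -0.110
outer loop
vertex -2.314 1.54 -2.523
vertex -1.602 2.149 -3.769
vertex -3.3 0.202 -3.74
endloop
endfacet
facet normal -0.479 -0.649 -0.591
outer loop
vertex -2.588 0.812 -4.987
vertex -1.426 -0.2 -4.817
vertex -3.3 0.202 -3.74
endloop
endfacet
facet normal -0.750 0.652 -0.109
outer loop
vertex -3.3 0.202 -3.74
vertex -1.602 2.149 -3.769
vertex -2.588 0.812 -4.987
endloop
endfacet
facet normal 0.457 0.390 -0.799
outer loop
vertex -2.588 0.812 -4.987
vertex -0.44 1.138 -3.6
vertex -1.426 -0.2 -4.817
endloop
endfacet
facet normal 0.457 0.391 -0.799
outer loop
vertex -1.602 2.149 -3.769
vertex -0.44 1.138 -3.6
vertex -2.588 0.812 -4.987
endloop
endfacet
facet normal -0.598 -0.499 0.627
outer loop
vertex -1.757 -2.257 2.539
vertex -2.936 -1.835 1.75
vertex -1.58 -3.918 1.387
endloop
endfacet
facet normal 0.796 -0.285 0.533
outer loop
vertex -0.724 -3.205 0.49
vertex -1.757 -2.257 2.539
vertex -1.58 -3.918 1.387
endloop
endfacet
facet normal -0.598 -0.499 0.628
outer loop
vertex -1.58 -3.918 1.387
vertex -2.936 -1.835 1.75
vertex -2.759 -3.497 0.598
endloop
endfacet
facet normal 0.087 -0.819 -0.567
outer loop
vertex -2.759 -3.497 0.598
vertex -0.724 -3.205 0.49
vertex -1.58 -3.918 1.387
endloop
endfacet
facet normal -0.087 0.819 0.568
outer loop
vertex -1.757 -2.257 2.539
vertex -2.08 -1.122 0.853
vertex -2.936 -1.835 1.75
endloop
endfacet
facet normal 0.796 -0.285 0.533
outer loop
vertex -0.901 -1.543 1.642
vertex -1.757 -2.257 2.539
vertex -0.724 -3.205 0.49
endloop
endfacet
facet normal -0.088 0.818 0.568
outer loop
vertex -0.901 -1.543 1.642
vertex -2.08 -1.122 0.853
vertex -1.757 -2.257 2.539
endloop
endfacet
facet normal -0.796 0.285 -0.533
outer loop
vertex -2.936 -1.835 1.75
vertex -2.08 -1.122 0.853
vertex -2.759 -3.497 0.598
endloop
endfacet
facet normal 0.087 -0.818 -0.568
outer loop
vertex -1.903 -2.783 -0.299
vertex -0.724 -3.205 0.49
vertex -2.759 -3.497 0.598
endloop
endfacet
facet normal -0.797 0.285 -0.533
outer loop
vertex -2.759 -3.497 0.598
vertex -2.08 -1.122 0.853
vertex -1.903 -2.783 -0.299
endloop
endfacet
facet normal 0.598 0.499 -0.627
outer loop
vertex -1.903 -2.783 -0.299
vertex -0.901 -1.543 1.642
vertex -0.724 -3.205 0.49
endloop
endfacet
facet normal 0.598 0.499 -0.627
outer loop
vertex -2.08 -1.122 0.853
vertex -0.901 -1.543 1.642
vertex -1.903 -2.783 -0.299
endloop
endfacet
facet normal -0.628 -0.257 0.734
outer loop
vertex -4.7 -3.105 1.845
vertex -4.343 -4.049 1.82
vertex -3.916 -3.364 2.425
endloop
endfacet
facet normal -0.441 0.430 0.788
outer loop
vertex -4.7 -3.105 1.845
vertex -3.916 -3.364 2.425
vertex -3.916 -2.478 1.942
endloop
endfacet
facet normal -0.628 0.757 0.181
outer loop
vertex -4.7 -3.105 1.845
vertex -3.916 -2.478 1.942
vertex -4.342 -2.615 1.038
endloop
endfacet
facet normal -0.930 0.272 -0.247
outer loop
vertex -4.7 -3.105 1.845
vertex -4.342 -2.615 1.038
vertex -4.606 -3.587 0.962
endloop
endfacet
facet normal -0.930 -0.354 0.094
outer loop
vertex -4.7 -3.105 1.845
vertex -4.606 -3.587 0.962
vertex -4.343 -4.049 1.82
endloop
endfacet
facet normal 0.268 0.461 0.846
outer loop
vertex -3.916 -2.478 1.942
vertex -3.916 -3.364 2.425
vertex -3.074 -3.033 1.978
endloop
endfacet
facet normal -0.034 -0.650 0.759
outer loop
vertex -3.916 -3.364 2.425
vertex -4.343 -4.049 1.82
vertex -3.338 -4.005 1.902
endloop
endfacet
facet normal -0.521 -0.808 -0.275
outer loop
vertex -4.343 -4.049 1.82
vertex -4.606 -3.587 0.962
vertex -3.764 -4.142 0.998
endloop
endfacet
facet normal -0.521 0.206 -0.828
outer loop
vertex -4.606 -3.587 0.962
vertex -4.342 -2.615 1.038
vertex -3.764 -3.256 0.515
endloop
endfacet
facet normal -0.032 0.990 -0.135
outer loop
vertex -4.342 -2.615 1.038
vertex -3.916 -2.478 1.942
vertex -3.337 -2.571 1.12
endloop
endfacet
facet normal 0.930 -0.272 0.247
outer loop
vertex -2.98 -3.515 1.095
vertex -3.074 -3.033 1.978
vertex -3.338 -4.005 1.902
endloop
endfacet
facet normal 0.628 -0.757 -0.181
outer loop
vertex -2.98 -3.515 1.095
vertex -3.338 -4.005 1.902
vertex -3.764 -4.142 0.998
endloop
endfacet
facet normal 0.441 -0.430 -0.788
outer loop
vertex -2.98 -3.515 1.095
vertex -3.764 -4.142 0.998
vertex -3.764 -3.256 0.515
endloop
endfacet
facet normal 0.628 0.257 -0.734
outer loop
vertex -2.98 -3.515 1.095
vertex -3.764 -3.256 0.515
vertex -3.337 -2.571 1.12
endloop
endfacet
facet normal 0.930 0.354 -0.094
outer loop
vertex -2.98 -3.515 1.095
vertex -3.337 -2.571 1.12
vertex -3.074 -3.033 1.978
endloop
endfacet
facet normal 0.521 -0.206 0.828
outer loop
vertex -3.338 -4.005 1.902
vertex -3.074 -3.033 1.978
vertex -3.916 -3.364 2.425
endloop
endfacet
facet normal 0.032 -0.990 0.135
outer loop
vertex -3.764 -4.142 0.998
vertex -3.338 -4.005 1.902
vertex -4.343 -4.049 1.82
endloop
endfacet
facet normal -0.268 -0.461 -0.846
outer loop
vertex -3.764 -3.256 0.515
vertex -3.764 -4.142 0.998
vertex -4.606 -3.587 0.962
endloop
endfacet
facet normal 0.034 0.650 -0.759
outer loop
vertex -3.337 -2.571 1.12
vertex -3.764 -3.256 0.515
vertex -4.342 -2.615 1.038
endloop
endfacet
facet normal 0.521 0.808 0.275
outer loop
vertex -3.074 -3.033 1.978
vertex -3.337 -2.571 1.12
vertex -3.916 -2.478 1.942
endloop
endfacet

endsolid


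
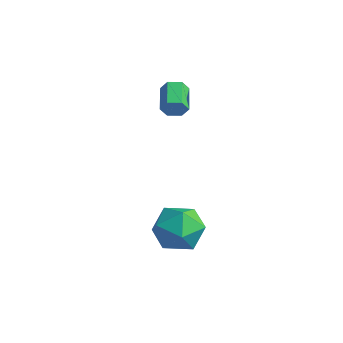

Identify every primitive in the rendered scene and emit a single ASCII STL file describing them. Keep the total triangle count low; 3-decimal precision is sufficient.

solid 
facet normal -0.295 0.356 0.887
outer loop
vertex -0.489 -0.874 -2.201
vertex -1.162 -1.791 -2.057
vertex -0.077 -1.812 -1.687
endloop
endfacet
facet normal 0.370 0.566 0.737
outer loop
vertex -0.489 -0.874 -2.201
vertex -0.077 -1.812 -1.687
vertex 0.567 -1.244 -2.447
endloop
endfacet
facet normal 0.353 0.927 0.122
outer loop
vertex -0.489 -0.874 -2.201
vertex 0.567 -1.244 -2.447
vertex -0.119 -0.872 -3.286
endloop
endfacet
facet normal -0.322 0.941 -0.108
outer loop
vertex -0.489 -0.874 -2.201
vertex -0.119 -0.872 -3.286
vertex -1.188 -1.21 -3.045
endloop
endfacet
facet normal -0.722 0.587 0.364
outer loop
vertex -0.489 -0.874 -2.201
vertex -1.188 -1.21 -3.045
vertex -1.162 -1.791 -2.057
endloop
endfacet
facet normal 0.769 -0.017 0.639
outer loop
vertex 0.567 -1.244 -2.447
vertex -0.077 -1.812 -1.687
vertex 0.548 -2.39 -2.455
endloop
endfacet
facet normal -0.308 -0.358 0.882
outer loop
vertex -0.077 -1.812 -1.687
vertex -1.162 -1.791 -2.057
vertex -0.521 -2.728 -2.214
endloop
endfacet
facet normal -0.999 0.016 0.036
outer loop
vertex -1.162 -1.791 -2.057
vertex -1.188 -1.21 -3.045
vertex -1.207 -2.356 -3.053
endloop
endfacet
facet normal -0.350 0.589 -0.728
outer loop
vertex -1.188 -1.21 -3.045
vertex -0.119 -0.872 -3.286
vertex -0.563 -1.788 -3.813
endloop
endfacet
facet normal 0.743 0.568 -0.356
outer loop
vertex -0.119 -0.872 -3.286
vertex 0.567 -1.244 -2.447
vertex 0.522 -1.809 -3.443
endloop
endfacet
facet normal 0.322 -0.941 0.108
outer loop
vertex -0.151 -2.726 -3.299
vertex 0.548 -2.39 -2.455
vertex -0.521 -2.728 -2.214
endloop
endfacet
facet normal -0.353 -0.927 -0.122
outer loop
vertex -0.151 -2.726 -3.299
vertex -0.521 -2.728 -2.214
vertex -1.207 -2.356 -3.053
endloop
endfacet
facet normal -0.370 -0.566 -0.737
outer loop
vertex -0.151 -2.726 -3.299
vertex -1.207 -2.356 -3.053
vertex -0.563 -1.788 -3.813
endloop
endfacet
facet normal 0.295 -0.356 -0.887
outer loop
vertex -0.151 -2.726 -3.299
vertex -0.563 -1.788 -3.813
vertex 0.522 -1.809 -3.443
endloop
endfacet
facet normal 0.722 -0.587 -0.364
outer loop
vertex -0.151 -2.726 -3.299
vertex 0.522 -1.809 -3.443
vertex 0.548 -2.39 -2.455
endloop
endfacet
facet normal 0.350 -0.589 0.728
outer loop
vertex -0.521 -2.728 -2.214
vertex 0.548 -2.39 -2.455
vertex -0.077 -1.812 -1.687
endloop
endfacet
facet normal -0.743 -0.568 0.356
outer loop
vertex -1.207 -2.356 -3.053
vertex -0.521 -2.728 -2.214
vertex -1.162 -1.791 -2.057
endloop
endfacet
facet normal -0.769 0.017 -0.639
outer loop
vertex -0.563 -1.788 -3.813
vertex -1.207 -2.356 -3.053
vertex -1.188 -1.21 -3.045
endloop
endfacet
facet normal 0.308 0.358 -0.882
outer loop
vertex 0.522 -1.809 -3.443
vertex -0.563 -1.788 -3.813
vertex -0.119 -0.872 -3.286
endloop
endfacet
facet normal 0.999 -0.016 -0.036
outer loop
vertex 0.548 -2.39 -2.455
vertex 0.522 -1.809 -3.443
vertex 0.567 -1.244 -2.447
endloop
endfacet
facet normal 0.712 -0.623 -0.323
outer loop
vertex -2.634 0.384 2.113
vertex -2.938 0.274 1.655
vertex -2.57 0.696 1.652
endloop
endfacet
facet normal 0.692 0.549 0.468
outer loop
vertex -2.634 0.384 2.113
vertex -2.57 0.696 1.652
vertex -3.539 1.176 2.522
endloop
endfacet
facet normal 0.693 0.548 0.469
outer loop
vertex -3.539 1.176 2.522
vertex -2.57 0.696 1.652
vertex -3.474 1.488 2.062
endloop
endfacet
facet normal -0.712 0.623 0.322
outer loop
vertex -3.539 1.176 2.522
vertex -3.474 1.488 2.062
vertex -3.842 1.066 2.065
endloop
endfacet
facet normal 0.713 -0.624 -0.322
outer loop
vertex -2.57 0.696 1.652
vertex -2.938 0.274 1.655
vertex -2.873 0.586 1.194
endloop
endfacet
facet normal 0.447 0.757 -0.477
outer loop
vertex -2.57 0.696 1.652
vertex -2.873 0.586 1.194
vertex -3.474 1.488 2.062
endloop
endfacet
facet normal 0.446 0.757 -0.478
outer loop
vertex -3.474 1.488 2.062
vertex -2.873 0.586 1.194
vertex -3.778 1.378 1.604
endloop
endfacet
facet normal -0.712 0.623 0.323
outer loop
vertex -3.474 1.488 2.062
vertex -3.778 1.378 1.604
vertex -3.842 1.066 2.065
endloop
endfacet
facet normal 0.712 -0.624 -0.322
outer loop
vertex -2.873 0.586 1.194
vertex -2.938 0.274 1.655
vertex -3.241 0.164 1.198
endloop
endfacet
facet normal -0.248 0.207 -0.946
outer loop
vertex -2.873 0.586 1.194
vertex -3.241 0.164 1.198
vertex -3.778 1.378 1.604
endloop
endfacet
facet normal -0.246 0.208 -0.947
outer loop
vertex -3.778 1.378 1.604
vertex -3.241 0.164 1.198
vertex -4.146 0.956 1.607
endloop
endfacet
facet normal -0.712 0.623 0.323
outer loop
vertex -3.778 1.378 1.604
vertex -4.146 0.956 1.607
vertex -3.842 1.066 2.065
endloop
endfacet
facet normal 0.712 -0.623 -0.322
outer loop
vertex -3.241 0.164 1.198
vertex -2.938 0.274 1.655
vertex -3.306 -0.148 1.658
endloop
endfacet
facet normal -0.692 -0.548 -0.470
outer loop
vertex -3.241 0.164 1.198
vertex -3.306 -0.148 1.658
vertex -4.146 0.956 1.607
endloop
endfacet
facet normal -0.693 -0.549 -0.468
outer loop
vertex -4.146 0.956 1.607
vertex -3.306 -0.148 1.658
vertex -4.21 0.644 2.068
endloop
endfacet
facet normal -0.712 0.623 0.323
outer loop
vertex -4.146 0.956 1.607
vertex -4.21 0.644 2.068
vertex -3.842 1.066 2.065
endloop
endfacet
facet normal 0.712 -0.623 -0.323
outer loop
vertex -3.306 -0.148 1.658
vertex -2.938 0.274 1.655
vertex -3.002 -0.038 2.116
endloop
endfacet
facet normal -0.446 -0.757 0.478
outer loop
vertex -3.306 -0.148 1.658
vertex -3.002 -0.038 2.116
vertex -4.21 0.644 2.068
endloop
endfacet
facet normal -0.446 -0.757 0.477
outer loop
vertex -4.21 0.644 2.068
vertex -3.002 -0.038 2.116
vertex -3.907 0.754 2.526
endloop
endfacet
facet normal -0.713 0.624 0.322
outer loop
vertex -4.21 0.644 2.068
vertex -3.907 0.754 2.526
vertex -3.842 1.066 2.065
endloop
endfacet
facet normal 0.712 -0.623 -0.323
outer loop
vertex -3.002 -0.038 2.116
vertex -2.938 0.274 1.655
vertex -2.634 0.384 2.113
endloop
endfacet
facet normal 0.247 -0.208 0.946
outer loop
vertex -3.002 -0.038 2.116
vertex -2.634 0.384 2.113
vertex -3.907 0.754 2.526
endloop
endfacet
facet normal 0.247 -0.207 0.947
outer loop
vertex -3.907 0.754 2.526
vertex -2.634 0.384 2.113
vertex -3.539 1.176 2.522
endloop
endfacet
facet normal -0.712 0.624 0.322
outer loop
vertex -3.907 0.754 2.526
vertex -3.539 1.176 2.522
vertex -3.842 1.066 2.065
endloop
endfacet

endsolid


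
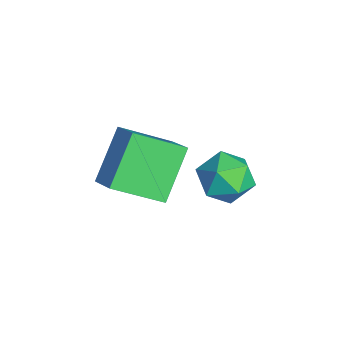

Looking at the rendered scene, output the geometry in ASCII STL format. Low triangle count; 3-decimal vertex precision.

solid 
facet normal 0.040 0.083 0.996
outer loop
vertex 3.288 3.06 0.855
vertex 2.452 2.36 0.947
vertex 3.479 1.986 0.937
endloop
endfacet
facet normal 0.685 0.176 0.707
outer loop
vertex 3.288 3.06 0.855
vertex 3.479 1.986 0.937
vertex 4.053 2.591 0.23
endloop
endfacet
facet normal 0.646 0.722 0.248
outer loop
vertex 3.288 3.06 0.855
vertex 4.053 2.591 0.23
vertex 3.38 3.34 -0.198
endloop
endfacet
facet normal -0.026 0.967 0.255
outer loop
vertex 3.288 3.06 0.855
vertex 3.38 3.34 -0.198
vertex 2.39 3.197 0.245
endloop
endfacet
facet normal -0.400 0.572 0.717
outer loop
vertex 3.288 3.06 0.855
vertex 2.39 3.197 0.245
vertex 2.452 2.36 0.947
endloop
endfacet
facet normal 0.847 -0.412 0.336
outer loop
vertex 4.053 2.591 0.23
vertex 3.479 1.986 0.937
vertex 3.69 1.603 -0.065
endloop
endfacet
facet normal -0.197 -0.562 0.803
outer loop
vertex 3.479 1.986 0.937
vertex 2.452 2.36 0.947
vertex 2.7 1.46 0.378
endloop
endfacet
facet normal -0.908 0.228 0.352
outer loop
vertex 2.452 2.36 0.947
vertex 2.39 3.197 0.245
vertex 2.027 2.209 -0.05
endloop
endfacet
facet normal -0.302 0.867 -0.395
outer loop
vertex 2.39 3.197 0.245
vertex 3.38 3.34 -0.198
vertex 2.601 2.814 -0.757
endloop
endfacet
facet normal 0.783 0.472 -0.405
outer loop
vertex 3.38 3.34 -0.198
vertex 4.053 2.591 0.23
vertex 3.628 2.44 -0.767
endloop
endfacet
facet normal 0.026 -0.967 -0.255
outer loop
vertex 2.792 1.74 -0.675
vertex 3.69 1.603 -0.065
vertex 2.7 1.46 0.378
endloop
endfacet
facet normal -0.646 -0.722 -0.248
outer loop
vertex 2.792 1.74 -0.675
vertex 2.7 1.46 0.378
vertex 2.027 2.209 -0.05
endloop
endfacet
facet normal -0.685 -0.176 -0.707
outer loop
vertex 2.792 1.74 -0.675
vertex 2.027 2.209 -0.05
vertex 2.601 2.814 -0.757
endloop
endfacet
facet normal -0.040 -0.083 -0.996
outer loop
vertex 2.792 1.74 -0.675
vertex 2.601 2.814 -0.757
vertex 3.628 2.44 -0.767
endloop
endfacet
facet normal 0.400 -0.572 -0.717
outer loop
vertex 2.792 1.74 -0.675
vertex 3.628 2.44 -0.767
vertex 3.69 1.603 -0.065
endloop
endfacet
facet normal 0.302 -0.867 0.395
outer loop
vertex 2.7 1.46 0.378
vertex 3.69 1.603 -0.065
vertex 3.479 1.986 0.937
endloop
endfacet
facet normal -0.783 -0.472 0.405
outer loop
vertex 2.027 2.209 -0.05
vertex 2.7 1.46 0.378
vertex 2.452 2.36 0.947
endloop
endfacet
facet normal -0.847 0.412 -0.336
outer loop
vertex 2.601 2.814 -0.757
vertex 2.027 2.209 -0.05
vertex 2.39 3.197 0.245
endloop
endfacet
facet normal 0.197 0.562 -0.803
outer loop
vertex 3.628 2.44 -0.767
vertex 2.601 2.814 -0.757
vertex 3.38 3.34 -0.198
endloop
endfacet
facet normal 0.908 -0.228 -0.352
outer loop
vertex 3.69 1.603 -0.065
vertex 3.628 2.44 -0.767
vertex 4.053 2.591 0.23
endloop
endfacet
facet normal -0.826 -0.257 -0.501
outer loop
vertex 2.574 -1.061 3.143
vertex 2.678 0.695 2.07
vertex 3.775 -2.036 1.664
endloop
endfacet
facet normal -0.050 -0.852 0.521
outer loop
vertex 4.742 -1.735 2.25
vertex 2.574 -1.061 3.143
vertex 3.775 -2.036 1.664
endloop
endfacet
facet normal -0.826 -0.257 -0.501
outer loop
vertex 3.775 -2.036 1.664
vertex 2.678 0.695 2.07
vertex 3.879 -0.281 0.591
endloop
endfacet
facet normal 0.561 -0.456 -0.691
outer loop
vertex 3.879 -0.281 0.591
vertex 4.742 -1.735 2.25
vertex 3.775 -2.036 1.664
endloop
endfacet
facet normal -0.561 0.456 0.691
outer loop
vertex 2.574 -1.061 3.143
vertex 3.645 0.996 2.656
vertex 2.678 0.695 2.07
endloop
endfacet
facet normal -0.050 -0.852 0.521
outer loop
vertex 3.541 -0.759 3.729
vertex 2.574 -1.061 3.143
vertex 4.742 -1.735 2.25
endloop
endfacet
facet normal -0.561 0.456 0.691
outer loop
vertex 3.541 -0.759 3.729
vertex 3.645 0.996 2.656
vertex 2.574 -1.061 3.143
endloop
endfacet
facet normal 0.051 0.852 -0.521
outer loop
vertex 2.678 0.695 2.07
vertex 3.645 0.996 2.656
vertex 3.879 -0.281 0.591
endloop
endfacet
facet normal 0.561 -0.456 -0.691
outer loop
vertex 4.846 0.021 1.177
vertex 4.742 -1.735 2.25
vertex 3.879 -0.281 0.591
endloop
endfacet
facet normal 0.050 0.852 -0.521
outer loop
vertex 3.879 -0.281 0.591
vertex 3.645 0.996 2.656
vertex 4.846 0.021 1.177
endloop
endfacet
facet normal 0.826 0.257 0.501
outer loop
vertex 4.846 0.021 1.177
vertex 3.541 -0.759 3.729
vertex 4.742 -1.735 2.25
endloop
endfacet
facet normal 0.826 0.257 0.501
outer loop
vertex 3.645 0.996 2.656
vertex 3.541 -0.759 3.729
vertex 4.846 0.021 1.177
endloop
endfacet

endsolid


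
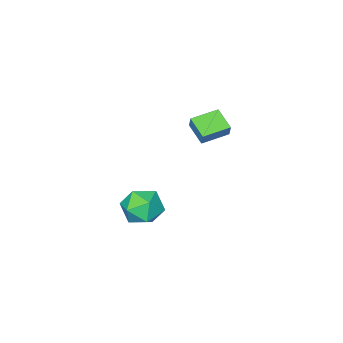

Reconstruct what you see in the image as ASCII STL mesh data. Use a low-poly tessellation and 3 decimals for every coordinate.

solid 
facet normal -0.950 0.272 0.156
outer loop
vertex -3.866 -2.097 3.993
vertex -3.606 -0.816 3.343
vertex -4.111 -2.472 3.155
endloop
endfacet
facet normal -0.179 -0.878 0.445
outer loop
vertex -2.534 -2.924 2.897
vertex -3.866 -2.097 3.993
vertex -4.111 -2.472 3.155
endloop
endfacet
facet normal -0.950 0.272 0.155
outer loop
vertex -4.111 -2.472 3.155
vertex -3.606 -0.816 3.343
vertex -3.85 -1.191 2.505
endloop
endfacet
facet normal -0.257 -0.395 -0.882
outer loop
vertex -3.85 -1.191 2.505
vertex -2.534 -2.924 2.897
vertex -4.111 -2.472 3.155
endloop
endfacet
facet normal 0.258 0.395 0.882
outer loop
vertex -3.866 -2.097 3.993
vertex -2.029 -1.268 3.085
vertex -3.606 -0.816 3.343
endloop
endfacet
facet normal -0.179 -0.878 0.445
outer loop
vertex -2.29 -2.549 3.735
vertex -3.866 -2.097 3.993
vertex -2.534 -2.924 2.897
endloop
endfacet
facet normal 0.258 0.395 0.882
outer loop
vertex -2.29 -2.549 3.735
vertex -2.029 -1.268 3.085
vertex -3.866 -2.097 3.993
endloop
endfacet
facet normal 0.179 0.878 -0.445
outer loop
vertex -3.606 -0.816 3.343
vertex -2.029 -1.268 3.085
vertex -3.85 -1.191 2.505
endloop
endfacet
facet normal -0.258 -0.395 -0.882
outer loop
vertex -2.274 -1.643 2.247
vertex -2.534 -2.924 2.897
vertex -3.85 -1.191 2.505
endloop
endfacet
facet normal 0.179 0.878 -0.445
outer loop
vertex -3.85 -1.191 2.505
vertex -2.029 -1.268 3.085
vertex -2.274 -1.643 2.247
endloop
endfacet
facet normal 0.950 -0.271 -0.155
outer loop
vertex -2.274 -1.643 2.247
vertex -2.29 -2.549 3.735
vertex -2.534 -2.924 2.897
endloop
endfacet
facet normal 0.949 -0.272 -0.156
outer loop
vertex -2.029 -1.268 3.085
vertex -2.29 -2.549 3.735
vertex -2.274 -1.643 2.247
endloop
endfacet
facet normal -0.467 0.655 0.594
outer loop
vertex 2.789 1.293 1.141
vertex 2.617 0.395 1.996
vertex 3.65 1.101 2.029
endloop
endfacet
facet normal 0.023 0.982 0.190
outer loop
vertex 2.789 1.293 1.141
vertex 3.65 1.101 2.029
vertex 4.006 1.321 0.85
endloop
endfacet
facet normal -0.138 0.858 -0.494
outer loop
vertex 2.789 1.293 1.141
vertex 4.006 1.321 0.85
vertex 3.193 0.752 0.088
endloop
endfacet
facet normal -0.728 0.455 -0.513
outer loop
vertex 2.789 1.293 1.141
vertex 3.193 0.752 0.088
vertex 2.335 0.179 0.796
endloop
endfacet
facet normal -0.930 0.330 0.159
outer loop
vertex 2.789 1.293 1.141
vertex 2.335 0.179 0.796
vertex 2.617 0.395 1.996
endloop
endfacet
facet normal 0.656 0.681 0.325
outer loop
vertex 4.006 1.321 0.85
vertex 3.65 1.101 2.029
vertex 4.585 0.441 1.524
endloop
endfacet
facet normal -0.136 0.153 0.979
outer loop
vertex 3.65 1.101 2.029
vertex 2.617 0.395 1.996
vertex 3.727 -0.132 2.232
endloop
endfacet
facet normal -0.886 -0.372 0.275
outer loop
vertex 2.617 0.395 1.996
vertex 2.335 0.179 0.796
vertex 2.914 -0.701 1.47
endloop
endfacet
facet normal -0.558 -0.169 -0.813
outer loop
vertex 2.335 0.179 0.796
vertex 3.193 0.752 0.088
vertex 3.27 -0.481 0.291
endloop
endfacet
facet normal 0.395 0.482 -0.782
outer loop
vertex 3.193 0.752 0.088
vertex 4.006 1.321 0.85
vertex 4.303 0.225 0.324
endloop
endfacet
facet normal 0.728 -0.455 0.513
outer loop
vertex 4.131 -0.673 1.179
vertex 4.585 0.441 1.524
vertex 3.727 -0.132 2.232
endloop
endfacet
facet normal 0.138 -0.858 0.494
outer loop
vertex 4.131 -0.673 1.179
vertex 3.727 -0.132 2.232
vertex 2.914 -0.701 1.47
endloop
endfacet
facet normal -0.023 -0.982 -0.190
outer loop
vertex 4.131 -0.673 1.179
vertex 2.914 -0.701 1.47
vertex 3.27 -0.481 0.291
endloop
endfacet
facet normal 0.467 -0.655 -0.594
outer loop
vertex 4.131 -0.673 1.179
vertex 3.27 -0.481 0.291
vertex 4.303 0.225 0.324
endloop
endfacet
facet normal 0.930 -0.330 -0.159
outer loop
vertex 4.131 -0.673 1.179
vertex 4.303 0.225 0.324
vertex 4.585 0.441 1.524
endloop
endfacet
facet normal 0.558 0.169 0.813
outer loop
vertex 3.727 -0.132 2.232
vertex 4.585 0.441 1.524
vertex 3.65 1.101 2.029
endloop
endfacet
facet normal -0.395 -0.482 0.782
outer loop
vertex 2.914 -0.701 1.47
vertex 3.727 -0.132 2.232
vertex 2.617 0.395 1.996
endloop
endfacet
facet normal -0.656 -0.681 -0.325
outer loop
vertex 3.27 -0.481 0.291
vertex 2.914 -0.701 1.47
vertex 2.335 0.179 0.796
endloop
endfacet
facet normal 0.136 -0.153 -0.979
outer loop
vertex 4.303 0.225 0.324
vertex 3.27 -0.481 0.291
vertex 3.193 0.752 0.088
endloop
endfacet
facet normal 0.886 0.372 -0.275
outer loop
vertex 4.585 0.441 1.524
vertex 4.303 0.225 0.324
vertex 4.006 1.321 0.85
endloop
endfacet

endsolid


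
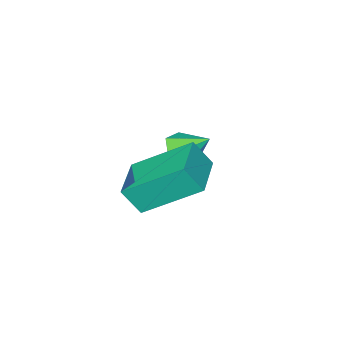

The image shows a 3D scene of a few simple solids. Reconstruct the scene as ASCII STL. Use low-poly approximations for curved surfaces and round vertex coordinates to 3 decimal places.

solid 
facet normal -0.362 0.436 -0.824
outer loop
vertex 1.329 2.099 2.611
vertex 2.433 2.992 2.599
vertex 2.367 0.799 1.466
endloop
endfacet
facet normal -0.778 -0.628 0.008
outer loop
vertex 2.707 0.388 2.241
vertex 1.329 2.099 2.611
vertex 2.367 0.799 1.466
endloop
endfacet
facet normal -0.362 0.437 -0.824
outer loop
vertex 2.367 0.799 1.466
vertex 2.433 2.992 2.599
vertex 3.471 1.691 1.454
endloop
endfacet
facet normal 0.514 -0.644 -0.567
outer loop
vertex 3.471 1.691 1.454
vertex 2.707 0.388 2.241
vertex 2.367 0.799 1.466
endloop
endfacet
facet normal -0.514 0.643 0.567
outer loop
vertex 1.329 2.099 2.611
vertex 2.773 2.581 3.374
vertex 2.433 2.992 2.599
endloop
endfacet
facet normal -0.778 -0.628 0.009
outer loop
vertex 1.669 1.689 3.386
vertex 1.329 2.099 2.611
vertex 2.707 0.388 2.241
endloop
endfacet
facet normal -0.514 0.644 0.566
outer loop
vertex 1.669 1.689 3.386
vertex 2.773 2.581 3.374
vertex 1.329 2.099 2.611
endloop
endfacet
facet normal 0.778 0.628 -0.008
outer loop
vertex 2.433 2.992 2.599
vertex 2.773 2.581 3.374
vertex 3.471 1.691 1.454
endloop
endfacet
facet normal 0.515 -0.644 -0.566
outer loop
vertex 3.811 1.281 2.229
vertex 2.707 0.388 2.241
vertex 3.471 1.691 1.454
endloop
endfacet
facet normal 0.778 0.629 -0.009
outer loop
vertex 3.471 1.691 1.454
vertex 2.773 2.581 3.374
vertex 3.811 1.281 2.229
endloop
endfacet
facet normal 0.362 -0.436 0.824
outer loop
vertex 3.811 1.281 2.229
vertex 1.669 1.689 3.386
vertex 2.707 0.388 2.241
endloop
endfacet
facet normal 0.362 -0.437 0.824
outer loop
vertex 2.773 2.581 3.374
vertex 1.669 1.689 3.386
vertex 3.811 1.281 2.229
endloop
endfacet
facet normal 0.317 -0.690 -0.651
outer loop
vertex 0.24 -1.085 1.295
vertex -0.079 -0.773 0.809
vertex 0.547 -0.616 0.947
endloop
endfacet
facet normal 0.597 0.188 0.780
outer loop
vertex 0.24 -1.085 1.295
vertex 0.547 -0.616 0.947
vertex -0.441 0.013 1.551
endloop
endfacet
facet normal 0.317 -0.690 -0.651
outer loop
vertex 0.547 -0.616 0.947
vertex -0.079 -0.773 0.809
vertex 0.227 -0.304 0.461
endloop
endfacet
facet normal 0.587 0.800 0.127
outer loop
vertex 0.547 -0.616 0.947
vertex 0.227 -0.304 0.461
vertex -0.441 0.013 1.551
endloop
endfacet
facet normal 0.318 -0.690 -0.651
outer loop
vertex 0.227 -0.304 0.461
vertex -0.079 -0.773 0.809
vertex -0.399 -0.462 0.323
endloop
endfacet
facet normal -0.153 0.920 -0.361
outer loop
vertex 0.227 -0.304 0.461
vertex -0.399 -0.462 0.323
vertex -0.441 0.013 1.551
endloop
endfacet
facet normal 0.318 -0.690 -0.651
outer loop
vertex -0.399 -0.462 0.323
vertex -0.079 -0.773 0.809
vertex -0.705 -0.931 0.671
endloop
endfacet
facet normal -0.881 0.429 -0.196
outer loop
vertex -0.399 -0.462 0.323
vertex -0.705 -0.931 0.671
vertex -0.441 0.013 1.551
endloop
endfacet
facet normal 0.318 -0.689 -0.651
outer loop
vertex -0.705 -0.931 0.671
vertex -0.079 -0.773 0.809
vertex -0.386 -1.243 1.157
endloop
endfacet
facet normal -0.871 -0.181 0.456
outer loop
vertex -0.705 -0.931 0.671
vertex -0.386 -1.243 1.157
vertex -0.441 0.013 1.551
endloop
endfacet
facet normal 0.318 -0.689 -0.651
outer loop
vertex -0.386 -1.243 1.157
vertex -0.079 -0.773 0.809
vertex 0.24 -1.085 1.295
endloop
endfacet
facet normal -0.132 -0.302 0.944
outer loop
vertex -0.386 -1.243 1.157
vertex 0.24 -1.085 1.295
vertex -0.441 0.013 1.551
endloop
endfacet

endsolid


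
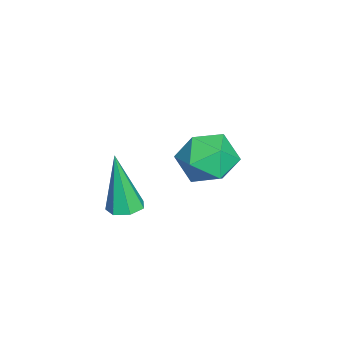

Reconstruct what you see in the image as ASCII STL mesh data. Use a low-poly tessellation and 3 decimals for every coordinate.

solid 
facet normal -0.035 0.172 0.984
outer loop
vertex -1.074 4.202 -2.247
vertex -0.538 3.387 -2.085
vertex -0.087 4.256 -2.221
endloop
endfacet
facet normal -0.059 0.784 0.618
outer loop
vertex -1.074 4.202 -2.247
vertex -0.087 4.256 -2.221
vertex -0.592 4.758 -2.907
endloop
endfacet
facet normal -0.624 0.759 0.184
outer loop
vertex -1.074 4.202 -2.247
vertex -0.592 4.758 -2.907
vertex -1.355 4.2 -3.195
endloop
endfacet
facet normal -0.950 0.132 0.281
outer loop
vertex -1.074 4.202 -2.247
vertex -1.355 4.2 -3.195
vertex -1.322 3.353 -2.687
endloop
endfacet
facet normal -0.586 -0.231 0.776
outer loop
vertex -1.074 4.202 -2.247
vertex -1.322 3.353 -2.687
vertex -0.538 3.387 -2.085
endloop
endfacet
facet normal 0.527 0.822 0.214
outer loop
vertex -0.592 4.758 -2.907
vertex -0.087 4.256 -2.221
vertex 0.242 4.287 -3.153
endloop
endfacet
facet normal 0.567 -0.168 0.807
outer loop
vertex -0.087 4.256 -2.221
vertex -0.538 3.387 -2.085
vertex 0.275 3.44 -2.645
endloop
endfacet
facet normal -0.325 -0.821 0.470
outer loop
vertex -0.538 3.387 -2.085
vertex -1.322 3.353 -2.687
vertex -0.488 2.882 -2.933
endloop
endfacet
facet normal -0.914 -0.234 -0.331
outer loop
vertex -1.322 3.353 -2.687
vertex -1.355 4.2 -3.195
vertex -0.993 3.384 -3.619
endloop
endfacet
facet normal -0.387 0.782 -0.488
outer loop
vertex -1.355 4.2 -3.195
vertex -0.592 4.758 -2.907
vertex -0.542 4.253 -3.755
endloop
endfacet
facet normal 0.950 -0.132 -0.281
outer loop
vertex -0.006 3.438 -3.593
vertex 0.242 4.287 -3.153
vertex 0.275 3.44 -2.645
endloop
endfacet
facet normal 0.624 -0.759 -0.184
outer loop
vertex -0.006 3.438 -3.593
vertex 0.275 3.44 -2.645
vertex -0.488 2.882 -2.933
endloop
endfacet
facet normal 0.059 -0.784 -0.618
outer loop
vertex -0.006 3.438 -3.593
vertex -0.488 2.882 -2.933
vertex -0.993 3.384 -3.619
endloop
endfacet
facet normal 0.035 -0.172 -0.984
outer loop
vertex -0.006 3.438 -3.593
vertex -0.993 3.384 -3.619
vertex -0.542 4.253 -3.755
endloop
endfacet
facet normal 0.586 0.231 -0.776
outer loop
vertex -0.006 3.438 -3.593
vertex -0.542 4.253 -3.755
vertex 0.242 4.287 -3.153
endloop
endfacet
facet normal 0.914 0.234 0.331
outer loop
vertex 0.275 3.44 -2.645
vertex 0.242 4.287 -3.153
vertex -0.087 4.256 -2.221
endloop
endfacet
facet normal 0.387 -0.782 0.488
outer loop
vertex -0.488 2.882 -2.933
vertex 0.275 3.44 -2.645
vertex -0.538 3.387 -2.085
endloop
endfacet
facet normal -0.527 -0.822 -0.214
outer loop
vertex -0.993 3.384 -3.619
vertex -0.488 2.882 -2.933
vertex -1.322 3.353 -2.687
endloop
endfacet
facet normal -0.567 0.168 -0.807
outer loop
vertex -0.542 4.253 -3.755
vertex -0.993 3.384 -3.619
vertex -1.355 4.2 -3.195
endloop
endfacet
facet normal 0.325 0.821 -0.470
outer loop
vertex 0.242 4.287 -3.153
vertex -0.542 4.253 -3.755
vertex -0.592 4.758 -2.907
endloop
endfacet
facet normal 0.125 0.165 -0.978
outer loop
vertex 3.223 1.847 -2.638
vertex 2.741 2.089 -2.659
vertex 3.224 2.309 -2.56
endloop
endfacet
facet normal 0.931 -0.063 0.360
outer loop
vertex 3.223 1.847 -2.638
vertex 3.224 2.309 -2.56
vertex 2.499 1.771 -0.781
endloop
endfacet
facet normal 0.125 0.166 -0.978
outer loop
vertex 3.224 2.309 -2.56
vertex 2.741 2.089 -2.659
vertex 2.861 2.605 -2.556
endloop
endfacet
facet normal 0.570 0.693 0.442
outer loop
vertex 3.224 2.309 -2.56
vertex 2.861 2.605 -2.556
vertex 2.499 1.771 -0.781
endloop
endfacet
facet normal 0.126 0.166 -0.978
outer loop
vertex 2.861 2.605 -2.556
vertex 2.741 2.089 -2.659
vertex 2.408 2.513 -2.63
endloop
endfacet
facet normal -0.243 0.896 0.372
outer loop
vertex 2.861 2.605 -2.556
vertex 2.408 2.513 -2.63
vertex 2.499 1.771 -0.781
endloop
endfacet
facet normal 0.126 0.166 -0.978
outer loop
vertex 2.408 2.513 -2.63
vertex 2.741 2.089 -2.659
vertex 2.205 2.102 -2.726
endloop
endfacet
facet normal -0.896 0.395 0.203
outer loop
vertex 2.408 2.513 -2.63
vertex 2.205 2.102 -2.726
vertex 2.499 1.771 -0.781
endloop
endfacet
facet normal 0.126 0.165 -0.978
outer loop
vertex 2.205 2.102 -2.726
vertex 2.741 2.089 -2.659
vertex 2.406 1.681 -2.771
endloop
endfacet
facet normal -0.898 -0.435 0.062
outer loop
vertex 2.205 2.102 -2.726
vertex 2.406 1.681 -2.771
vertex 2.499 1.771 -0.781
endloop
endfacet
facet normal 0.126 0.165 -0.978
outer loop
vertex 2.406 1.681 -2.771
vertex 2.741 2.089 -2.659
vertex 2.859 1.567 -2.732
endloop
endfacet
facet normal -0.248 -0.967 0.055
outer loop
vertex 2.406 1.681 -2.771
vertex 2.859 1.567 -2.732
vertex 2.499 1.771 -0.781
endloop
endfacet
facet normal 0.126 0.165 -0.978
outer loop
vertex 2.859 1.567 -2.732
vertex 2.741 2.089 -2.659
vertex 3.223 1.847 -2.638
endloop
endfacet
facet normal 0.568 -0.801 0.189
outer loop
vertex 2.859 1.567 -2.732
vertex 3.223 1.847 -2.638
vertex 2.499 1.771 -0.781
endloop
endfacet

endsolid


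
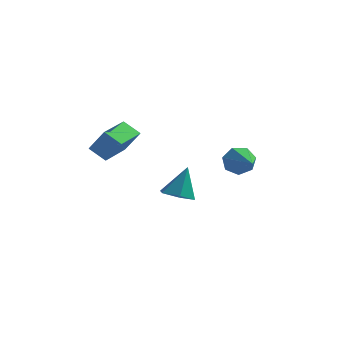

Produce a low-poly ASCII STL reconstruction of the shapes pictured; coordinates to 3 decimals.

solid 
facet normal -0.559 0.085 -0.825
outer loop
vertex -3.702 -4.213 -0.281
vertex -3.454 -2.541 -0.277
vertex -2.918 -4.327 -0.824
endloop
endfacet
facet normal -0.146 -0.989 -0.003
outer loop
vertex -2.186 -4.439 0.257
vertex -3.702 -4.213 -0.281
vertex -2.918 -4.327 -0.824
endloop
endfacet
facet normal -0.559 0.085 -0.825
outer loop
vertex -2.918 -4.327 -0.824
vertex -3.454 -2.541 -0.277
vertex -2.671 -2.656 -0.819
endloop
endfacet
facet normal 0.816 -0.119 -0.565
outer loop
vertex -2.671 -2.656 -0.819
vertex -2.186 -4.439 0.257
vertex -2.918 -4.327 -0.824
endloop
endfacet
facet normal -0.816 0.120 0.565
outer loop
vertex -3.702 -4.213 -0.281
vertex -2.722 -2.653 0.804
vertex -3.454 -2.541 -0.277
endloop
endfacet
facet normal -0.147 -0.989 -0.002
outer loop
vertex -2.969 -4.324 0.799
vertex -3.702 -4.213 -0.281
vertex -2.186 -4.439 0.257
endloop
endfacet
facet normal -0.816 0.119 0.566
outer loop
vertex -2.969 -4.324 0.799
vertex -2.722 -2.653 0.804
vertex -3.702 -4.213 -0.281
endloop
endfacet
facet normal 0.147 0.989 0.003
outer loop
vertex -3.454 -2.541 -0.277
vertex -2.722 -2.653 0.804
vertex -2.671 -2.656 -0.819
endloop
endfacet
facet normal 0.816 -0.120 -0.566
outer loop
vertex -1.938 -2.767 0.261
vertex -2.186 -4.439 0.257
vertex -2.671 -2.656 -0.819
endloop
endfacet
facet normal 0.146 0.989 0.003
outer loop
vertex -2.671 -2.656 -0.819
vertex -2.722 -2.653 0.804
vertex -1.938 -2.767 0.261
endloop
endfacet
facet normal 0.559 -0.085 0.825
outer loop
vertex -1.938 -2.767 0.261
vertex -2.969 -4.324 0.799
vertex -2.186 -4.439 0.257
endloop
endfacet
facet normal 0.559 -0.085 0.825
outer loop
vertex -2.722 -2.653 0.804
vertex -2.969 -4.324 0.799
vertex -1.938 -2.767 0.261
endloop
endfacet
facet normal -0.534 0.792 -0.296
outer loop
vertex 2.484 -2.057 -0.319
vertex 2.256 -2.437 -0.924
vertex 1.935 -2.4 -0.247
endloop
endfacet
facet normal 0.119 0.018 0.993
outer loop
vertex 2.484 -2.057 -0.319
vertex 1.935 -2.4 -0.247
vertex 3.244 -3.903 -0.376
endloop
endfacet
facet normal -0.534 0.792 -0.296
outer loop
vertex 1.935 -2.4 -0.247
vertex 2.256 -2.437 -0.924
vertex 1.628 -2.771 -0.685
endloop
endfacet
facet normal -0.476 -0.478 0.738
outer loop
vertex 1.935 -2.4 -0.247
vertex 1.628 -2.771 -0.685
vertex 3.244 -3.903 -0.376
endloop
endfacet
facet normal -0.534 0.792 -0.297
outer loop
vertex 1.628 -2.771 -0.685
vertex 2.256 -2.437 -0.924
vertex 1.794 -2.891 -1.303
endloop
endfacet
facet normal -0.574 -0.819 0.005
outer loop
vertex 1.628 -2.771 -0.685
vertex 1.794 -2.891 -1.303
vertex 3.244 -3.903 -0.376
endloop
endfacet
facet normal -0.534 0.791 -0.297
outer loop
vertex 1.794 -2.891 -1.303
vertex 2.256 -2.437 -0.924
vertex 2.308 -2.669 -1.636
endloop
endfacet
facet normal -0.102 -0.748 -0.656
outer loop
vertex 1.794 -2.891 -1.303
vertex 2.308 -2.669 -1.636
vertex 3.244 -3.903 -0.376
endloop
endfacet
facet normal -0.533 0.792 -0.297
outer loop
vertex 2.308 -2.669 -1.636
vertex 2.256 -2.437 -0.924
vertex 2.783 -2.273 -1.432
endloop
endfacet
facet normal 0.585 -0.318 -0.746
outer loop
vertex 2.308 -2.669 -1.636
vertex 2.783 -2.273 -1.432
vertex 3.244 -3.903 -0.376
endloop
endfacet
facet normal -0.533 0.792 -0.297
outer loop
vertex 2.783 -2.273 -1.432
vertex 2.256 -2.437 -0.924
vertex 2.861 -2.001 -0.846
endloop
endfacet
facet normal 0.969 0.147 -0.197
outer loop
vertex 2.783 -2.273 -1.432
vertex 2.861 -2.001 -0.846
vertex 3.244 -3.903 -0.376
endloop
endfacet
facet normal -0.533 0.792 -0.297
outer loop
vertex 2.861 -2.001 -0.846
vertex 2.256 -2.437 -0.924
vertex 2.484 -2.057 -0.319
endloop
endfacet
facet normal 0.762 0.296 0.576
outer loop
vertex 2.861 -2.001 -0.846
vertex 2.484 -2.057 -0.319
vertex 3.244 -3.903 -0.376
endloop
endfacet
facet normal -0.168 -0.363 -0.916
outer loop
vertex 0.22 -2.369 -3.384
vertex -0.253 -2.957 -3.064
vertex -0.584 -2.241 -3.287
endloop
endfacet
facet normal 0.160 0.987 0.027
outer loop
vertex 0.22 -2.369 -3.384
vertex -0.584 -2.241 -3.287
vertex 0.013 -2.383 -1.616
endloop
endfacet
facet normal -0.168 -0.363 -0.917
outer loop
vertex -0.584 -2.241 -3.287
vertex -0.253 -2.957 -3.064
vertex -1.057 -2.83 -2.967
endloop
endfacet
facet normal -0.661 0.691 0.295
outer loop
vertex -0.584 -2.241 -3.287
vertex -1.057 -2.83 -2.967
vertex 0.013 -2.383 -1.616
endloop
endfacet
facet normal -0.168 -0.363 -0.916
outer loop
vertex -1.057 -2.83 -2.967
vertex -0.253 -2.957 -3.064
vertex -0.725 -3.546 -2.744
endloop
endfacet
facet normal -0.751 -0.148 0.644
outer loop
vertex -1.057 -2.83 -2.967
vertex -0.725 -3.546 -2.744
vertex 0.013 -2.383 -1.616
endloop
endfacet
facet normal -0.168 -0.363 -0.916
outer loop
vertex -0.725 -3.546 -2.744
vertex -0.253 -2.957 -3.064
vertex 0.079 -3.673 -2.841
endloop
endfacet
facet normal -0.021 -0.689 0.724
outer loop
vertex -0.725 -3.546 -2.744
vertex 0.079 -3.673 -2.841
vertex 0.013 -2.383 -1.616
endloop
endfacet
facet normal -0.168 -0.363 -0.916
outer loop
vertex 0.079 -3.673 -2.841
vertex -0.253 -2.957 -3.064
vertex 0.552 -3.085 -3.161
endloop
endfacet
facet normal 0.798 -0.393 0.457
outer loop
vertex 0.079 -3.673 -2.841
vertex 0.552 -3.085 -3.161
vertex 0.013 -2.383 -1.616
endloop
endfacet
facet normal -0.168 -0.363 -0.916
outer loop
vertex 0.552 -3.085 -3.161
vertex -0.253 -2.957 -3.064
vertex 0.22 -2.369 -3.384
endloop
endfacet
facet normal 0.889 0.446 0.108
outer loop
vertex 0.552 -3.085 -3.161
vertex 0.22 -2.369 -3.384
vertex 0.013 -2.383 -1.616
endloop
endfacet

endsolid


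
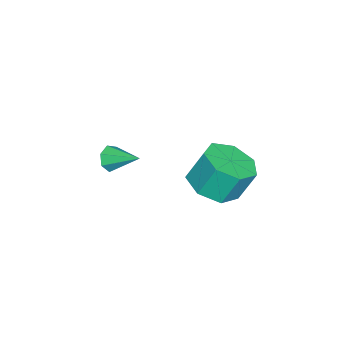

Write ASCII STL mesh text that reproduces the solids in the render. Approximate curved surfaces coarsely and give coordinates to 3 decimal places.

solid 
facet normal -0.214 -0.880 -0.425
outer loop
vertex 2.653 -2.451 -2.976
vertex 2.257 -2.541 -2.59
vertex 2.208 -2.289 -3.087
endloop
endfacet
facet normal 0.396 0.630 -0.668
outer loop
vertex 2.653 -2.451 -2.976
vertex 2.208 -2.289 -3.087
vertex 2.543 -1.379 -2.03
endloop
endfacet
facet normal -0.216 -0.879 -0.425
outer loop
vertex 2.208 -2.289 -3.087
vertex 2.257 -2.541 -2.59
vertex 1.801 -2.316 -2.824
endloop
endfacet
facet normal -0.390 0.755 -0.527
outer loop
vertex 2.208 -2.289 -3.087
vertex 1.801 -2.316 -2.824
vertex 2.543 -1.379 -2.03
endloop
endfacet
facet normal -0.217 -0.880 -0.423
outer loop
vertex 1.801 -2.316 -2.824
vertex 2.257 -2.541 -2.59
vertex 1.737 -2.512 -2.384
endloop
endfacet
facet normal -0.826 0.549 0.124
outer loop
vertex 1.801 -2.316 -2.824
vertex 1.737 -2.512 -2.384
vertex 2.543 -1.379 -2.03
endloop
endfacet
facet normal -0.217 -0.880 -0.423
outer loop
vertex 1.737 -2.512 -2.384
vertex 2.257 -2.541 -2.59
vertex 2.065 -2.73 -2.099
endloop
endfacet
facet normal -0.582 0.165 0.796
outer loop
vertex 1.737 -2.512 -2.384
vertex 2.065 -2.73 -2.099
vertex 2.543 -1.379 -2.03
endloop
endfacet
facet normal -0.216 -0.880 -0.423
outer loop
vertex 2.065 -2.73 -2.099
vertex 2.257 -2.541 -2.59
vertex 2.538 -2.805 -2.184
endloop
endfacet
facet normal 0.159 -0.107 0.981
outer loop
vertex 2.065 -2.73 -2.099
vertex 2.538 -2.805 -2.184
vertex 2.543 -1.379 -2.03
endloop
endfacet
facet normal -0.215 -0.880 -0.424
outer loop
vertex 2.538 -2.805 -2.184
vertex 2.257 -2.541 -2.59
vertex 2.799 -2.681 -2.574
endloop
endfacet
facet normal 0.838 -0.061 0.542
outer loop
vertex 2.538 -2.805 -2.184
vertex 2.799 -2.681 -2.574
vertex 2.543 -1.379 -2.03
endloop
endfacet
facet normal -0.215 -0.879 -0.425
outer loop
vertex 2.799 -2.681 -2.574
vertex 2.257 -2.541 -2.59
vertex 2.653 -2.451 -2.976
endloop
endfacet
facet normal 0.945 0.266 -0.191
outer loop
vertex 2.799 -2.681 -2.574
vertex 2.653 -2.451 -2.976
vertex 2.543 -1.379 -2.03
endloop
endfacet
facet normal 0.161 -0.410 -0.898
outer loop
vertex 3.828 1.908 -2.408
vertex 2.981 1.349 -2.305
vertex 3.084 2.279 -2.711
endloop
endfacet
facet normal 0.517 0.810 -0.277
outer loop
vertex 3.828 1.908 -2.408
vertex 3.084 2.279 -2.711
vertex 3.607 2.47 -1.178
endloop
endfacet
facet normal 0.517 0.810 -0.277
outer loop
vertex 3.607 2.47 -1.178
vertex 3.084 2.279 -2.711
vertex 2.863 2.841 -1.482
endloop
endfacet
facet normal -0.162 0.411 0.897
outer loop
vertex 3.607 2.47 -1.178
vertex 2.863 2.841 -1.482
vertex 2.759 1.911 -1.075
endloop
endfacet
facet normal 0.162 -0.410 -0.898
outer loop
vertex 3.084 2.279 -2.711
vertex 2.981 1.349 -2.305
vertex 2.262 1.95 -2.709
endloop
endfacet
facet normal -0.334 0.833 -0.441
outer loop
vertex 3.084 2.279 -2.711
vertex 2.262 1.95 -2.709
vertex 2.863 2.841 -1.482
endloop
endfacet
facet normal -0.335 0.833 -0.441
outer loop
vertex 2.863 2.841 -1.482
vertex 2.262 1.95 -2.709
vertex 2.041 2.512 -1.479
endloop
endfacet
facet normal -0.161 0.411 0.897
outer loop
vertex 2.863 2.841 -1.482
vertex 2.041 2.512 -1.479
vertex 2.759 1.911 -1.075
endloop
endfacet
facet normal 0.161 -0.410 -0.898
outer loop
vertex 2.262 1.95 -2.709
vertex 2.981 1.349 -2.305
vertex 1.981 1.168 -2.402
endloop
endfacet
facet normal -0.935 0.229 -0.272
outer loop
vertex 2.262 1.95 -2.709
vertex 1.981 1.168 -2.402
vertex 2.041 2.512 -1.479
endloop
endfacet
facet normal -0.935 0.229 -0.272
outer loop
vertex 2.041 2.512 -1.479
vertex 1.981 1.168 -2.402
vertex 1.76 1.73 -1.172
endloop
endfacet
facet normal -0.161 0.410 0.898
outer loop
vertex 2.041 2.512 -1.479
vertex 1.76 1.73 -1.172
vertex 2.759 1.911 -1.075
endloop
endfacet
facet normal 0.161 -0.411 -0.897
outer loop
vertex 1.981 1.168 -2.402
vertex 2.981 1.349 -2.305
vertex 2.453 0.523 -2.022
endloop
endfacet
facet normal -0.830 -0.548 0.101
outer loop
vertex 1.981 1.168 -2.402
vertex 2.453 0.523 -2.022
vertex 1.76 1.73 -1.172
endloop
endfacet
facet normal -0.830 -0.548 0.101
outer loop
vertex 1.76 1.73 -1.172
vertex 2.453 0.523 -2.022
vertex 2.232 1.085 -0.793
endloop
endfacet
facet normal -0.161 0.410 0.898
outer loop
vertex 1.76 1.73 -1.172
vertex 2.232 1.085 -0.793
vertex 2.759 1.911 -1.075
endloop
endfacet
facet normal 0.162 -0.411 -0.897
outer loop
vertex 2.453 0.523 -2.022
vertex 2.981 1.349 -2.305
vertex 3.322 0.5 -1.855
endloop
endfacet
facet normal -0.101 -0.912 0.399
outer loop
vertex 2.453 0.523 -2.022
vertex 3.322 0.5 -1.855
vertex 2.232 1.085 -0.793
endloop
endfacet
facet normal -0.101 -0.912 0.399
outer loop
vertex 2.232 1.085 -0.793
vertex 3.322 0.5 -1.855
vertex 3.101 1.062 -0.626
endloop
endfacet
facet normal -0.162 0.410 0.898
outer loop
vertex 2.232 1.085 -0.793
vertex 3.101 1.062 -0.626
vertex 2.759 1.911 -1.075
endloop
endfacet
facet normal 0.161 -0.411 -0.897
outer loop
vertex 3.322 0.5 -1.855
vertex 2.981 1.349 -2.305
vertex 3.934 1.116 -2.027
endloop
endfacet
facet normal 0.704 -0.589 0.396
outer loop
vertex 3.322 0.5 -1.855
vertex 3.934 1.116 -2.027
vertex 3.101 1.062 -0.626
endloop
endfacet
facet normal 0.704 -0.590 0.396
outer loop
vertex 3.101 1.062 -0.626
vertex 3.934 1.116 -2.027
vertex 3.713 1.678 -0.797
endloop
endfacet
facet normal -0.162 0.410 0.898
outer loop
vertex 3.101 1.062 -0.626
vertex 3.713 1.678 -0.797
vertex 2.759 1.911 -1.075
endloop
endfacet
facet normal 0.162 -0.410 -0.898
outer loop
vertex 3.934 1.116 -2.027
vertex 2.981 1.349 -2.305
vertex 3.828 1.908 -2.408
endloop
endfacet
facet normal 0.980 0.177 0.095
outer loop
vertex 3.934 1.116 -2.027
vertex 3.828 1.908 -2.408
vertex 3.713 1.678 -0.797
endloop
endfacet
facet normal 0.980 0.177 0.095
outer loop
vertex 3.713 1.678 -0.797
vertex 3.828 1.908 -2.408
vertex 3.607 2.47 -1.178
endloop
endfacet
facet normal -0.161 0.410 0.898
outer loop
vertex 3.713 1.678 -0.797
vertex 3.607 2.47 -1.178
vertex 2.759 1.911 -1.075
endloop
endfacet

endsolid
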